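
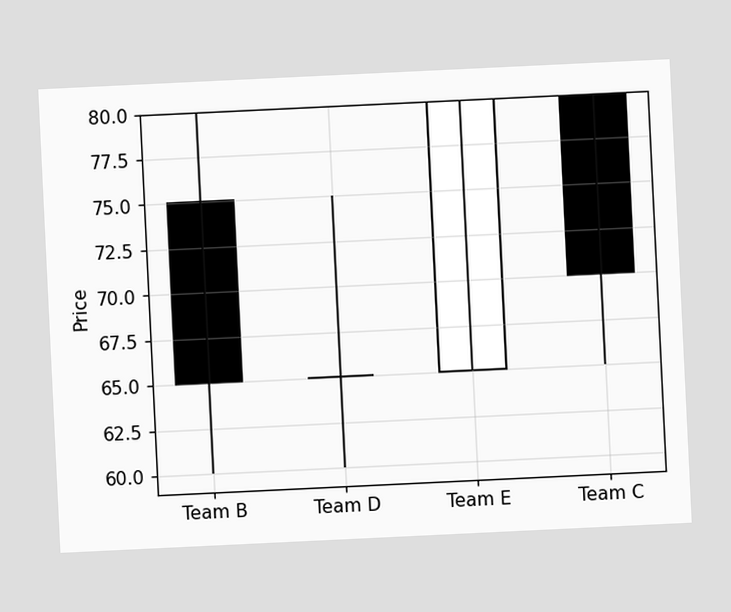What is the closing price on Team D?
65

The chart is tilted about 3° counter-clockwise. The Team D candle closes at 65.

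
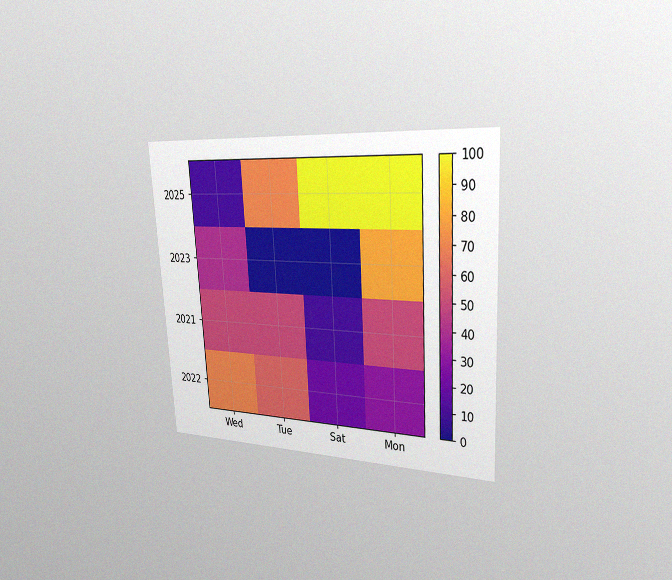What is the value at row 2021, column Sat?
10

The chart is tilted about 3° counter-clockwise and viewed slightly from the right, with some photo noise. Matching cell (2021, Sat) against the colorbar gives 10.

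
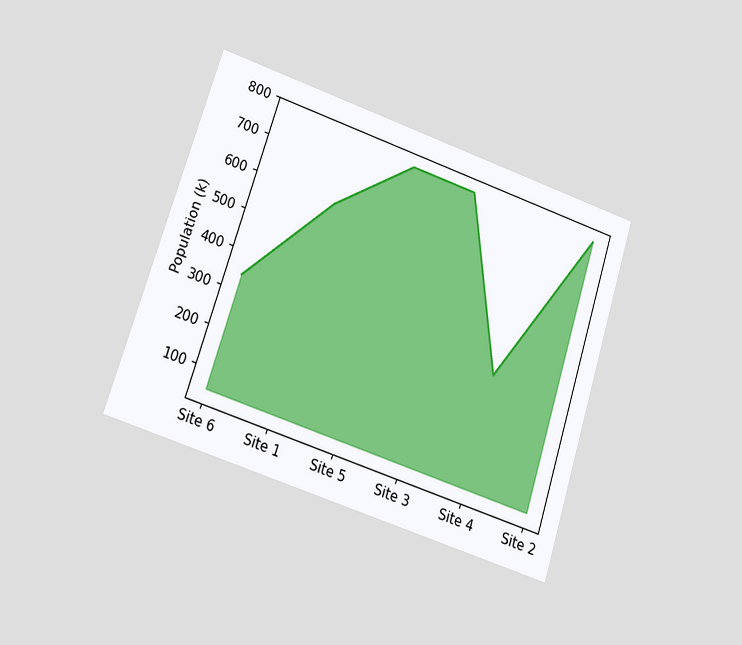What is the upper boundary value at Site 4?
The chart is tilted about 18° clockwise and viewed at a slight angle. At Site 4 the upper boundary is at 340k.

340k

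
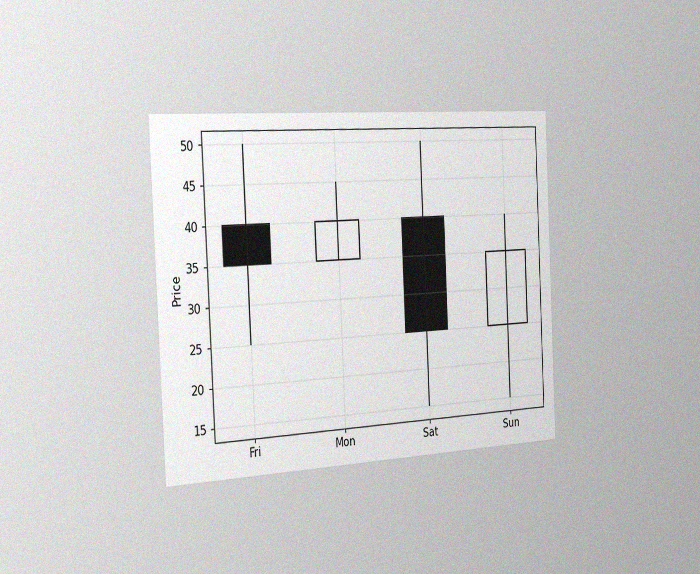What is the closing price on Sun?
The chart is tilted about 3° counter-clockwise and viewed slightly from the left, with some photo noise. The Sun candle closes at 35.

35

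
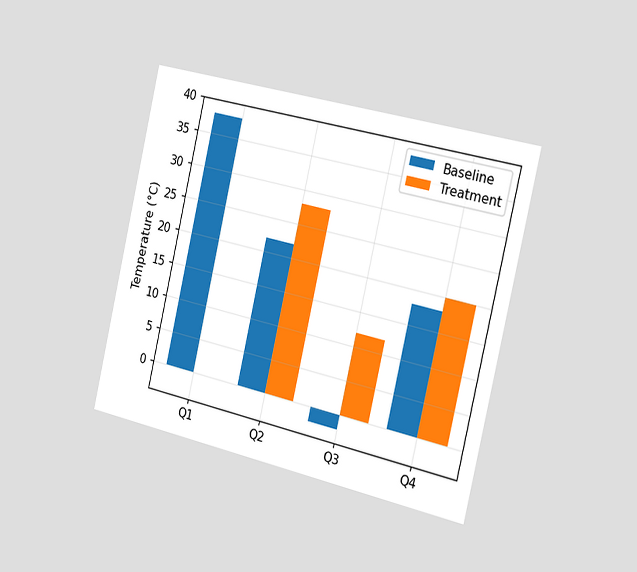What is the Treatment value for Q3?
The chart is tilted about 13° clockwise and viewed slightly from the right. The Treatment bar at Q3 reaches 12°C on the y-axis.

12°C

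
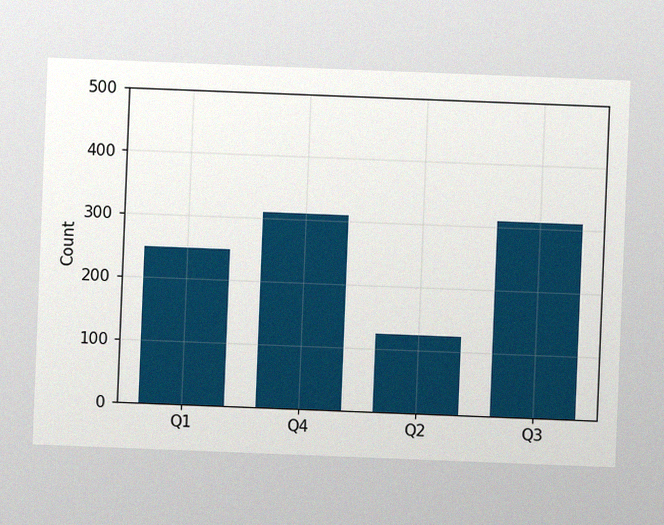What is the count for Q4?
310

The chart is tilted about 2° clockwise, with some photo noise. Reading along the chart's y-axis, the Q4 bar reaches 310.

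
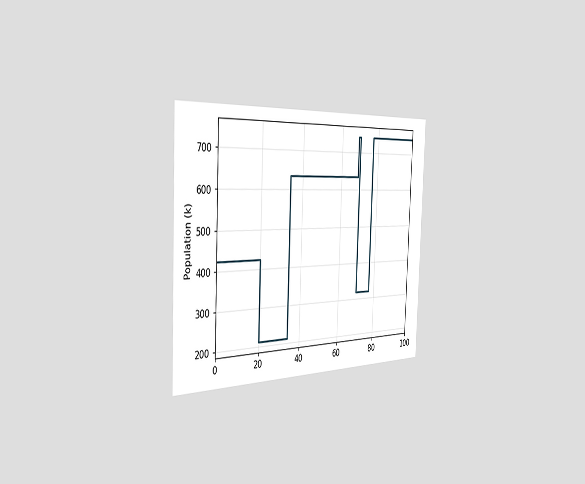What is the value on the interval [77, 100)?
The chart is tilted about 2° clockwise and viewed slightly from the left. On [77, 100) the step sits at 742k.

742k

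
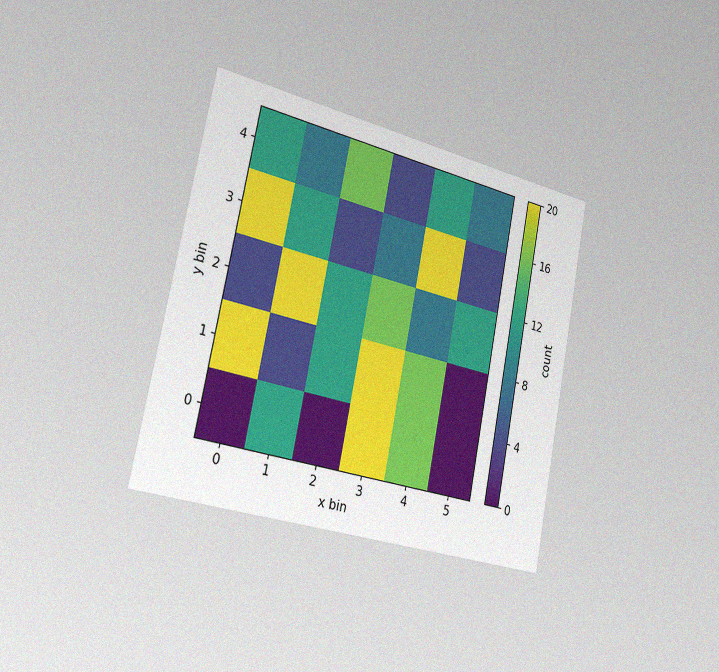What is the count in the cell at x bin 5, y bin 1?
0

The chart is tilted about 11° clockwise and viewed slightly from the left, with some photo noise. Matching the cell (5, 1) against the colorbar gives 0.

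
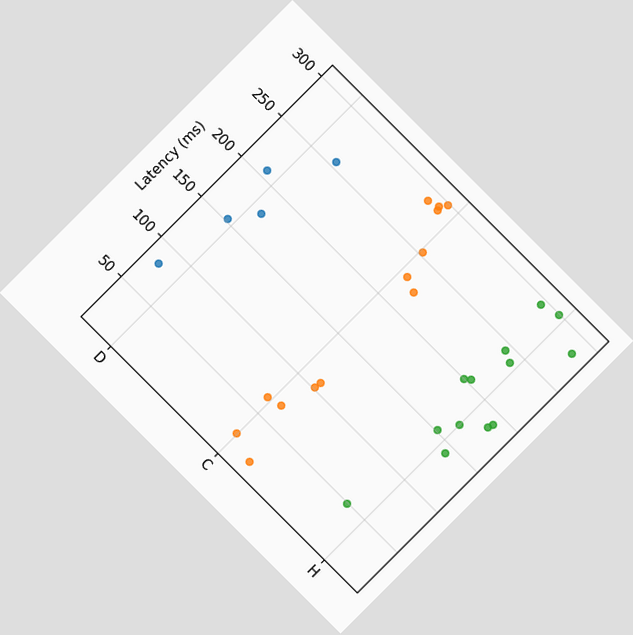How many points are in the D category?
5

The chart is tilted about 45° clockwise. Counting the markers in the D column gives 5.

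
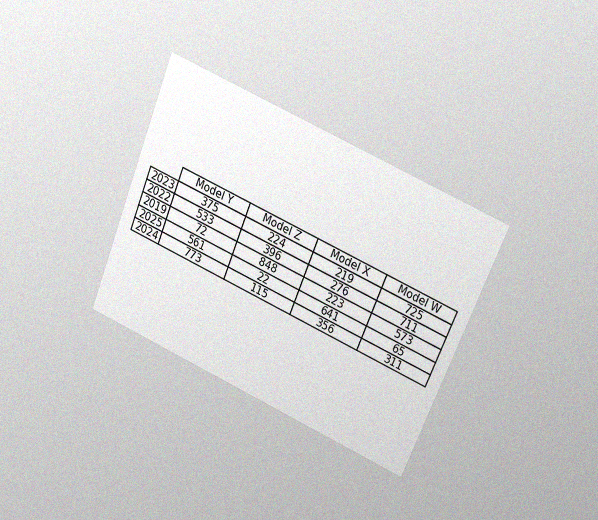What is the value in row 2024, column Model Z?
The chart is tilted about 22° clockwise and viewed at a slight angle, with some photo noise. The (2024, Model Z) cell reads 115.

115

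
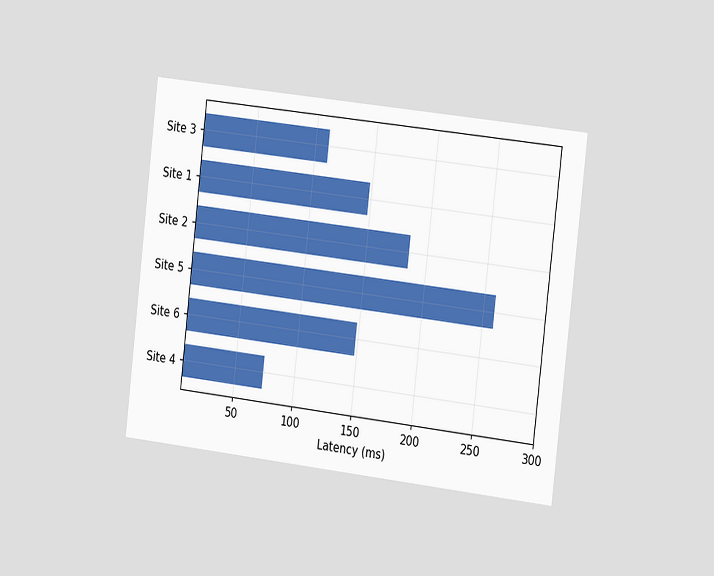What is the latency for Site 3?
The chart is tilted about 7° clockwise and viewed slightly from the right. Reading along the chart's x-axis, the Site 3 bar reaches 111ms.

111ms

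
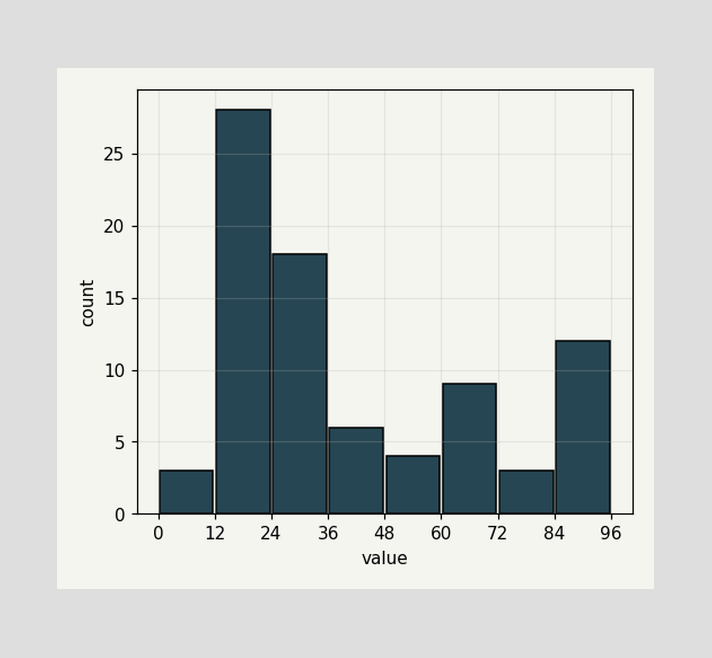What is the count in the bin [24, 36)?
The [24, 36) bin has height 18.

18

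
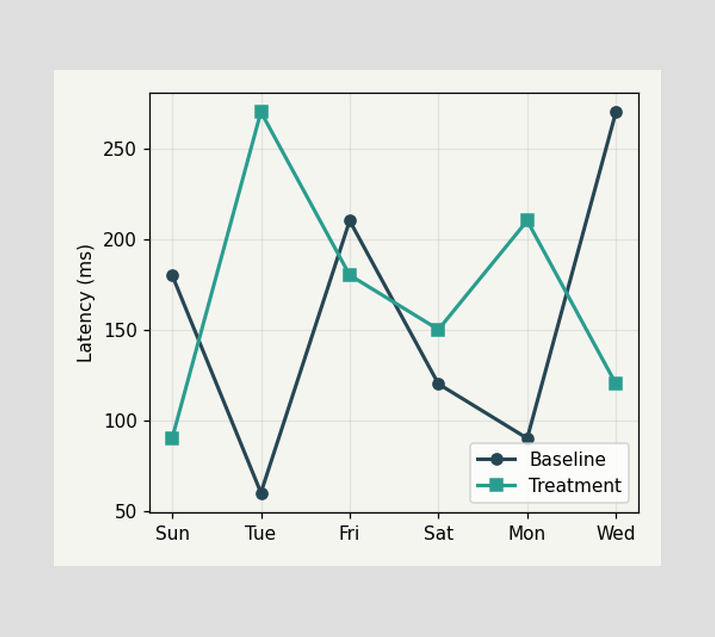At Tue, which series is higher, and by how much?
At Tue, Treatment sits above the other line by 210ms.

Treatment, by 210ms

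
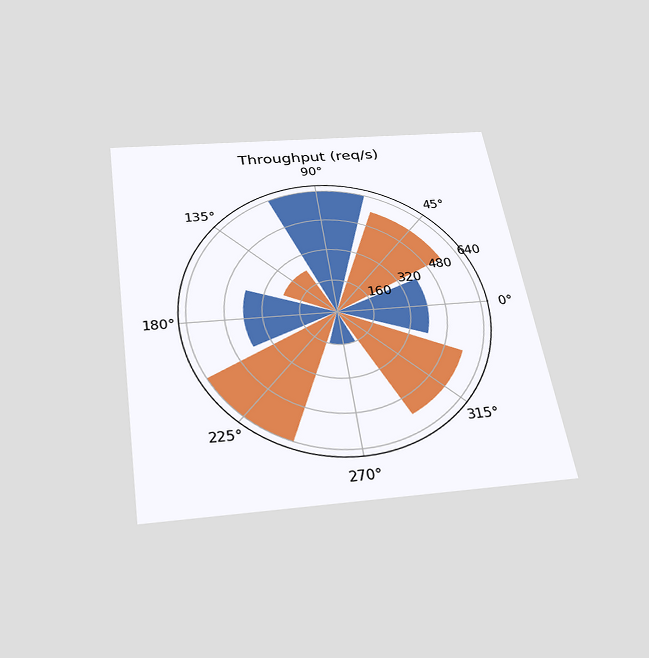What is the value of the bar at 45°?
The chart is tilted about 9° counter-clockwise and viewed slightly from below. The bar at 45° reaches 560req/s on the radial axis.

560req/s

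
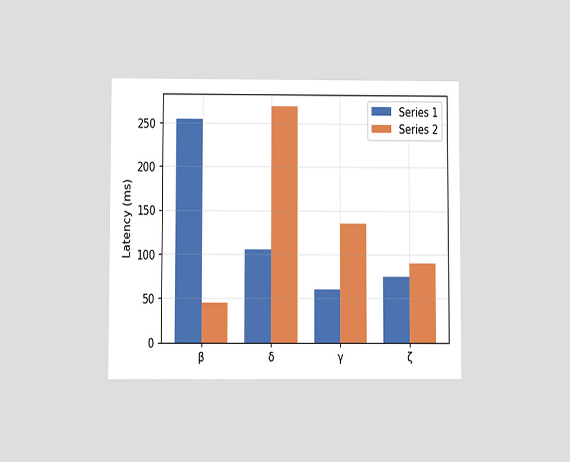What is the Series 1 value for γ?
60ms

The chart is viewed at a slight angle. The Series 1 bar at γ reaches 60ms on the y-axis.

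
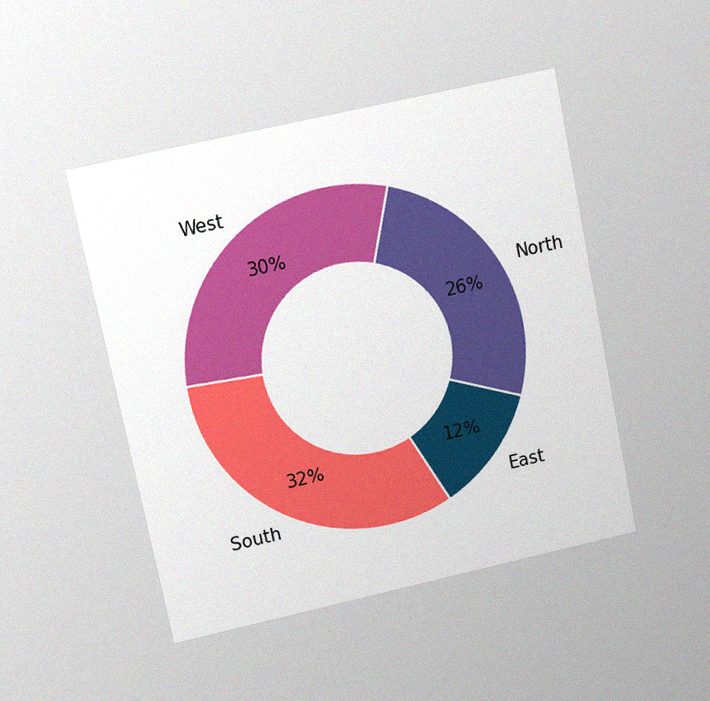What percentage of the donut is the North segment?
The chart is tilted about 12° counter-clockwise and viewed at a slight angle, with some photo noise. The North segment takes up 26% of the ring.

26%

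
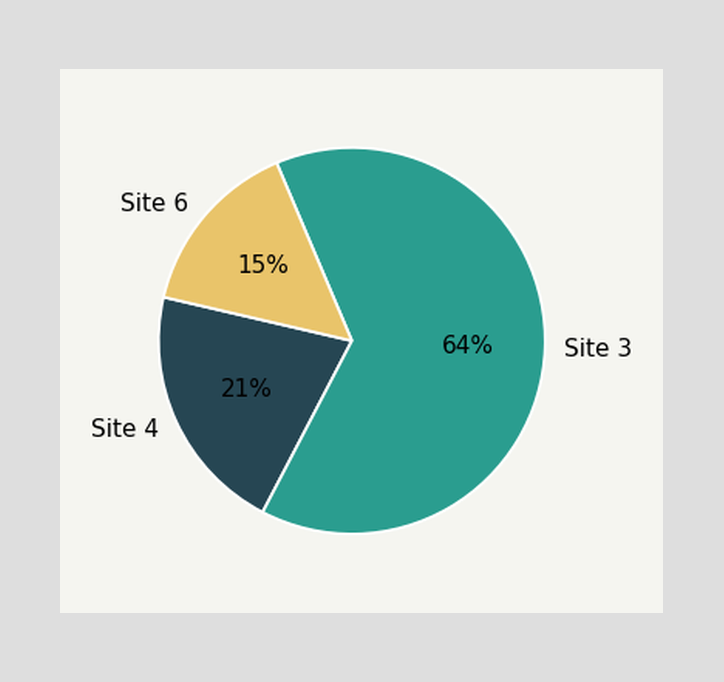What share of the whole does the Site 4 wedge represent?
21%

The Site 4 slice takes up 21% of the pie.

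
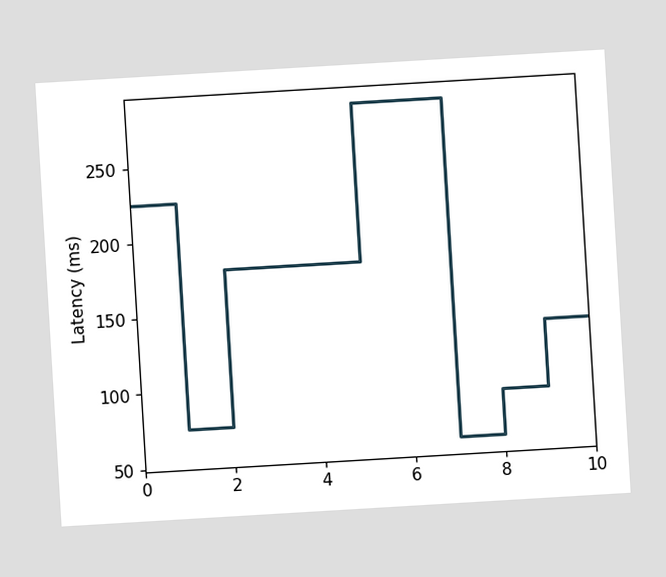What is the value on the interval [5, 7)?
285ms

The chart is tilted about 3° counter-clockwise. On [5, 7) the step sits at 285ms.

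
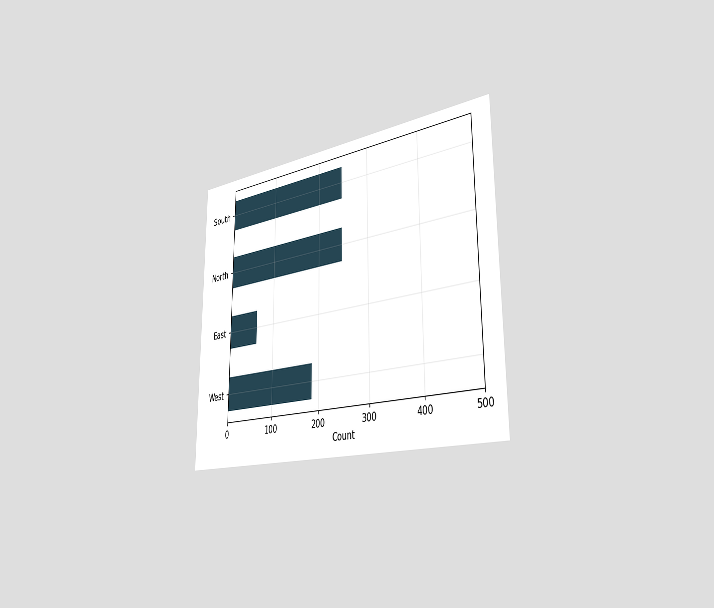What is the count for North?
248

The chart is viewed slightly from the right. Reading along the chart's x-axis, the North bar reaches 248.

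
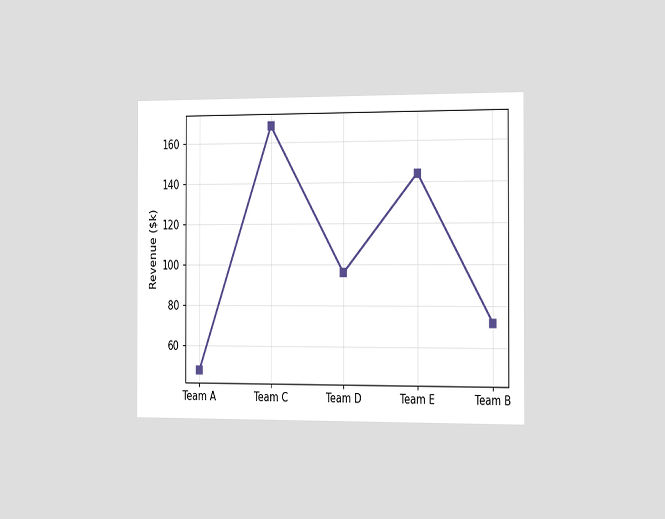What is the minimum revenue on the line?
$48k

The chart is viewed slightly from the right. The lowest point is at Team A, and reading across to the y-axis gives $48k.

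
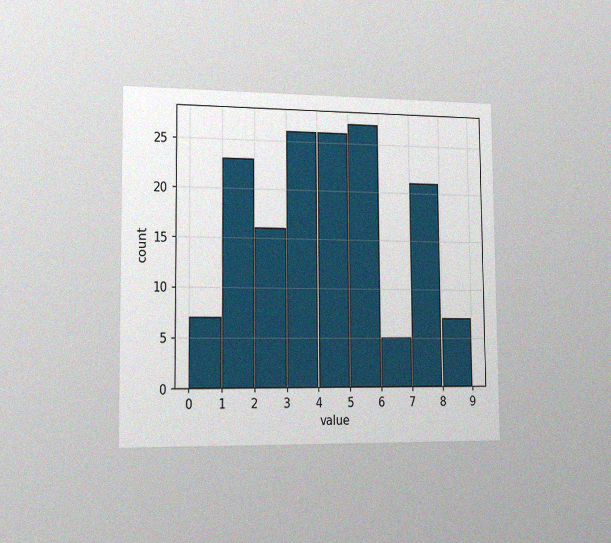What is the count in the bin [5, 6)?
The chart is viewed slightly from the left, with some photo noise. The [5, 6) bin has height 27.

27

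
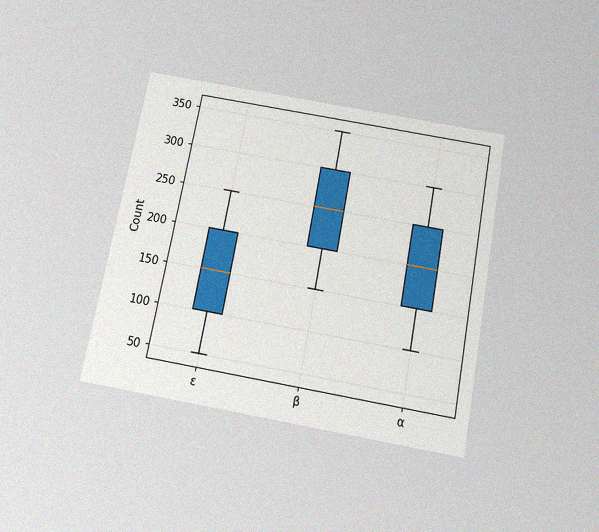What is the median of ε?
The chart is tilted about 11° clockwise and viewed slightly from below, with some photo noise. The median line in the ε box sits at 150.

150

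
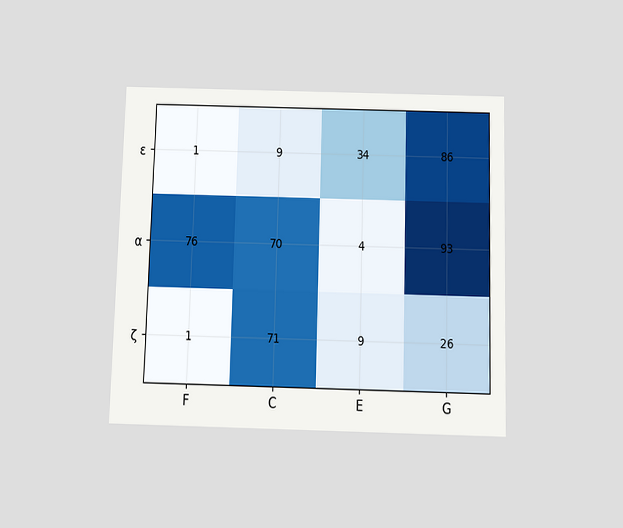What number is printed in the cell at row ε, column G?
The chart is viewed slightly from below. The (ε, G) cell reads 86.

86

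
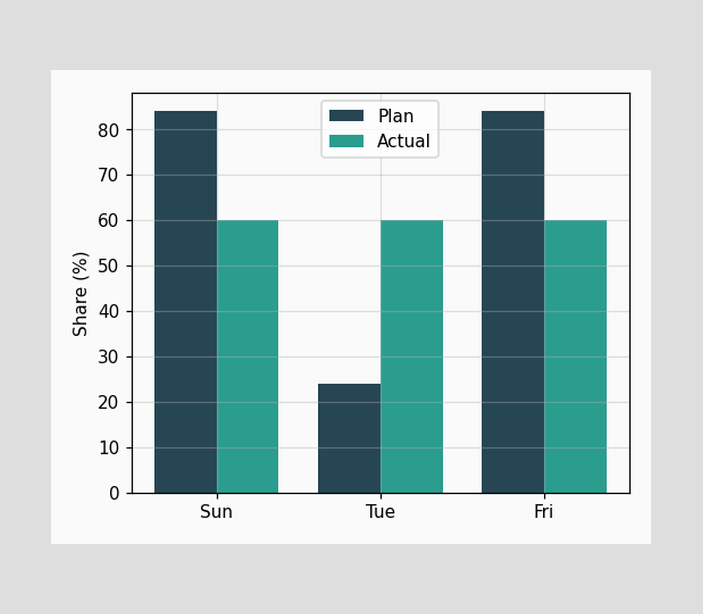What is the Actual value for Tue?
The Actual bar at Tue reaches 60% on the y-axis.

60%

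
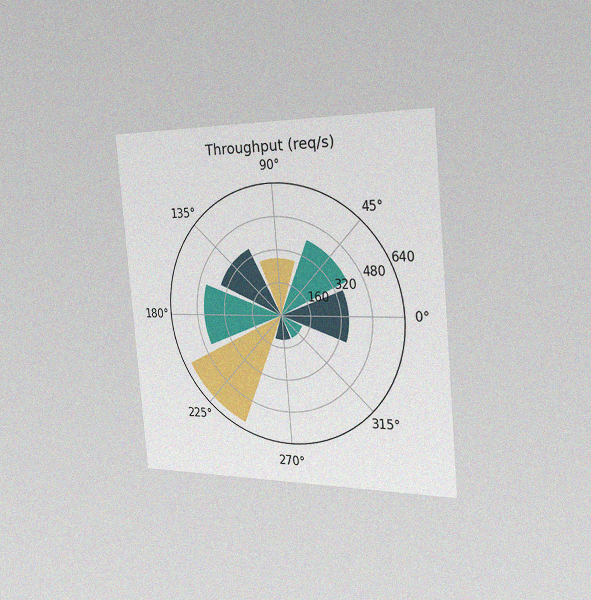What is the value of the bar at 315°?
120req/s

The chart is tilted about 5° counter-clockwise and viewed slightly from the right, with some photo noise. The bar at 315° reaches 120req/s on the radial axis.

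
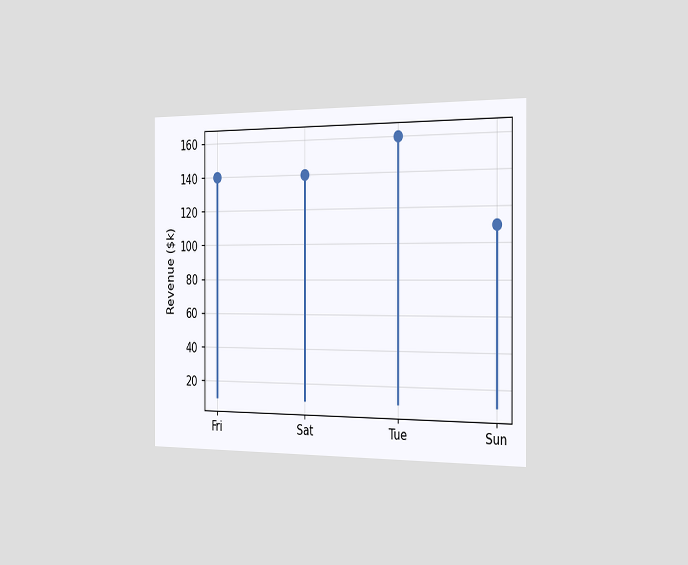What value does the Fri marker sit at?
$140k

The chart is viewed slightly from the right. The Fri marker sits at $140k.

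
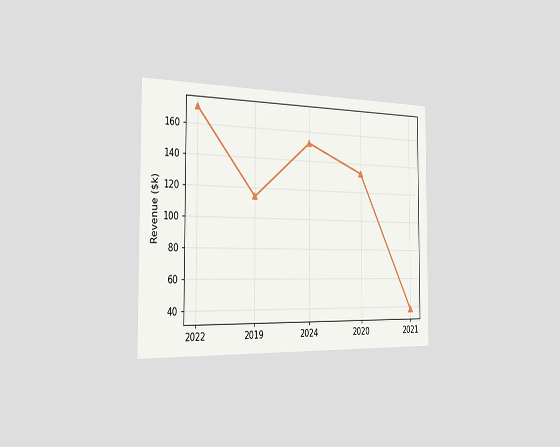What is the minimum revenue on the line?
$38k

The chart is viewed slightly from the left. The lowest point is at 2021, and reading across to the y-axis gives $38k.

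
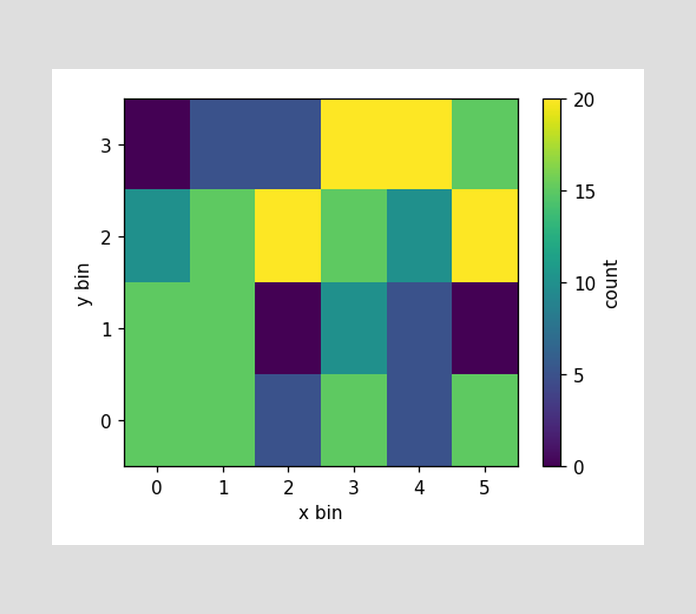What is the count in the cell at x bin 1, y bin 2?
Matching the cell (1, 2) against the colorbar gives 15.

15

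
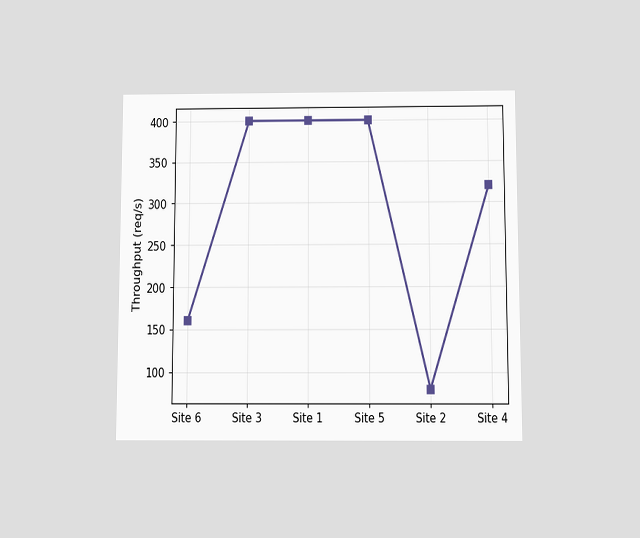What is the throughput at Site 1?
The chart is viewed slightly from below. At Site 1, the line is at 400req/s.

400req/s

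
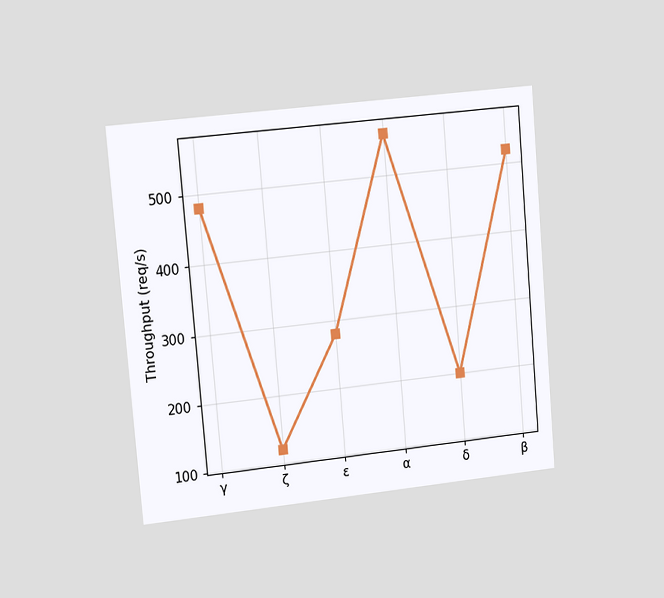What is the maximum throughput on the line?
560req/s

The chart is tilted about 5° counter-clockwise and viewed slightly from the left. The highest point is at α, and reading across to the y-axis gives 560req/s.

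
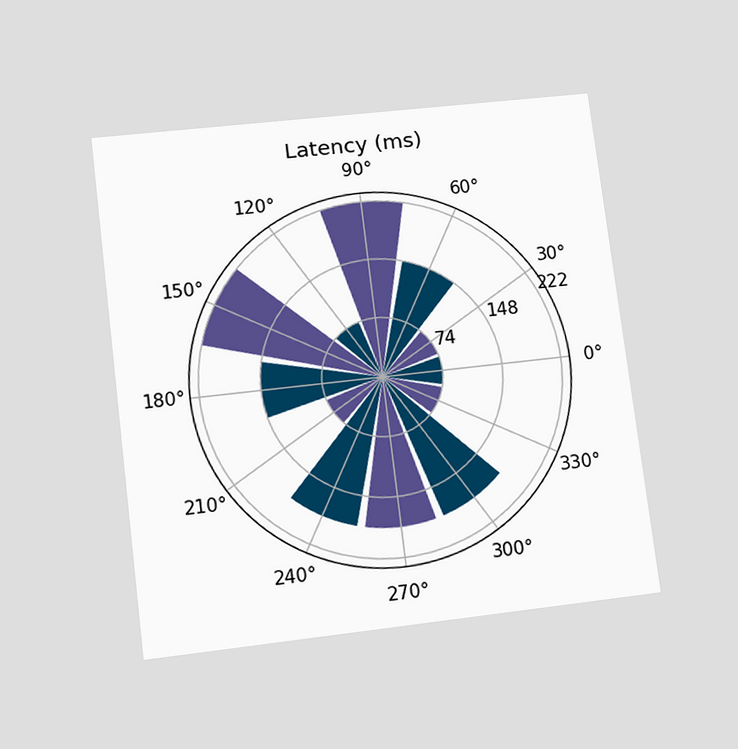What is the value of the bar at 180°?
148ms

The chart is tilted about 7° counter-clockwise and viewed at a slight angle. The bar at 180° reaches 148ms on the radial axis.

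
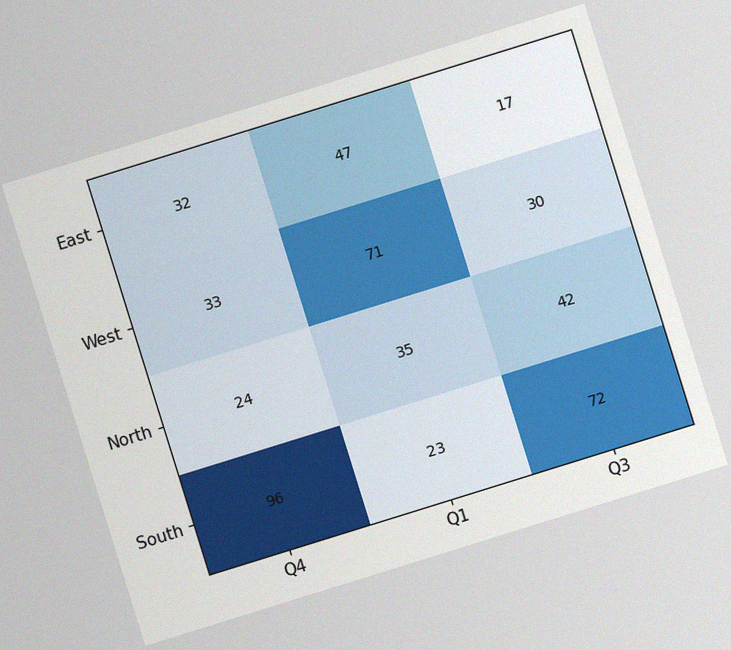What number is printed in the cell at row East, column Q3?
The chart is tilted about 17° counter-clockwise, with some photo noise. The (East, Q3) cell reads 17.

17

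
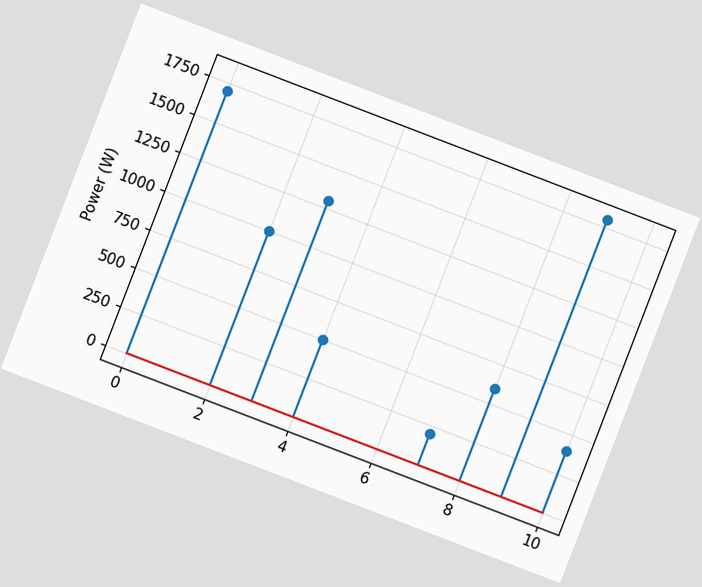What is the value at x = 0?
1700W

The chart is tilted about 21° clockwise. The stem at x=0 reaches 1700W.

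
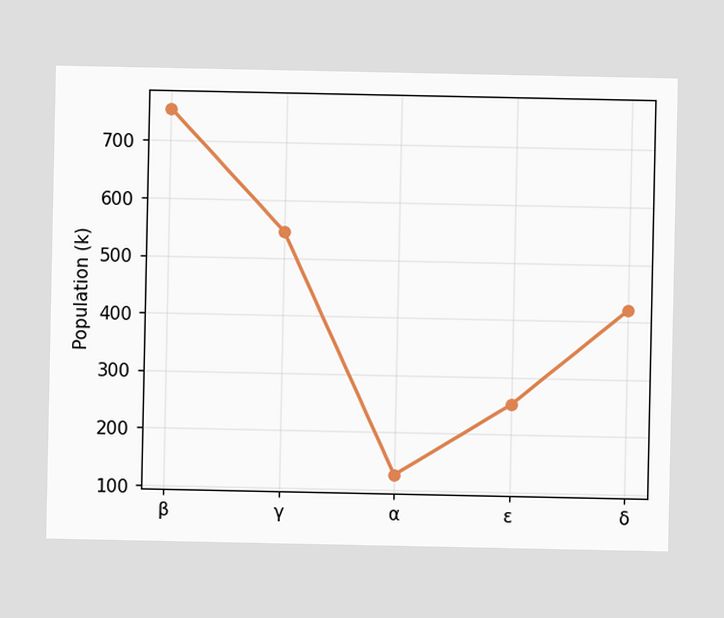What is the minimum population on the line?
The lowest point is at α, and reading across to the y-axis gives 126k.

126k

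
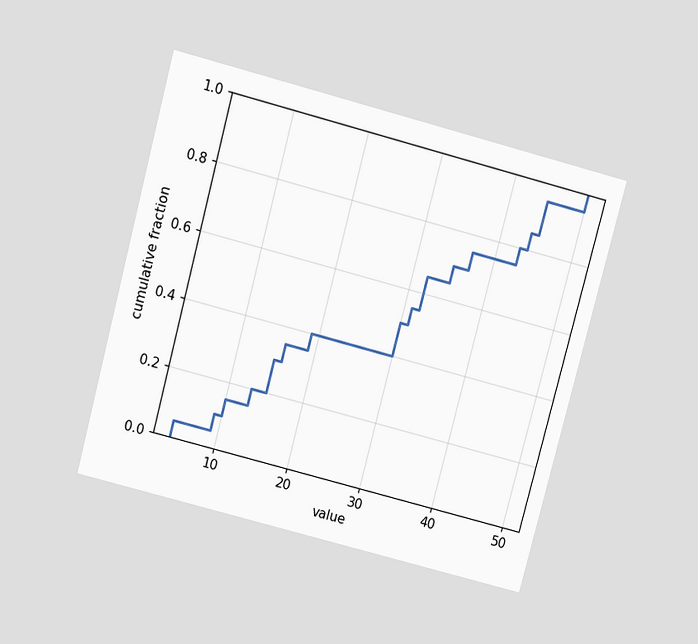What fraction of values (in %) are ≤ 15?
30%

The chart is tilted about 15° clockwise and viewed slightly from above. At x=15 the ECDF step is at 30%.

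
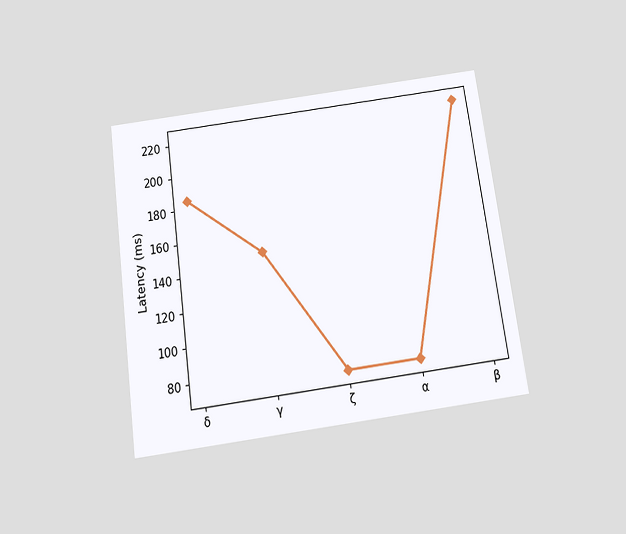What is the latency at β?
The chart is tilted about 8° counter-clockwise and viewed slightly from below. At β, the line is at 222ms.

222ms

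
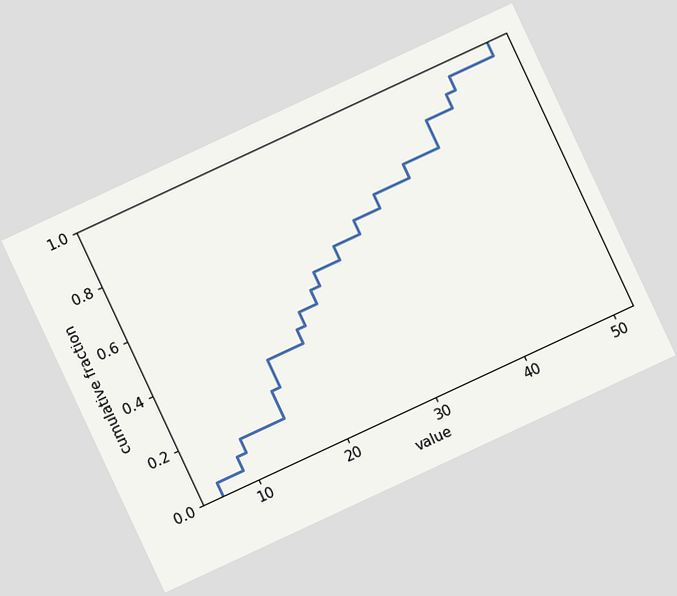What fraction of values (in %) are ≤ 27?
60%

The chart is tilted about 25° counter-clockwise. At x=27 the ECDF step is at 60%.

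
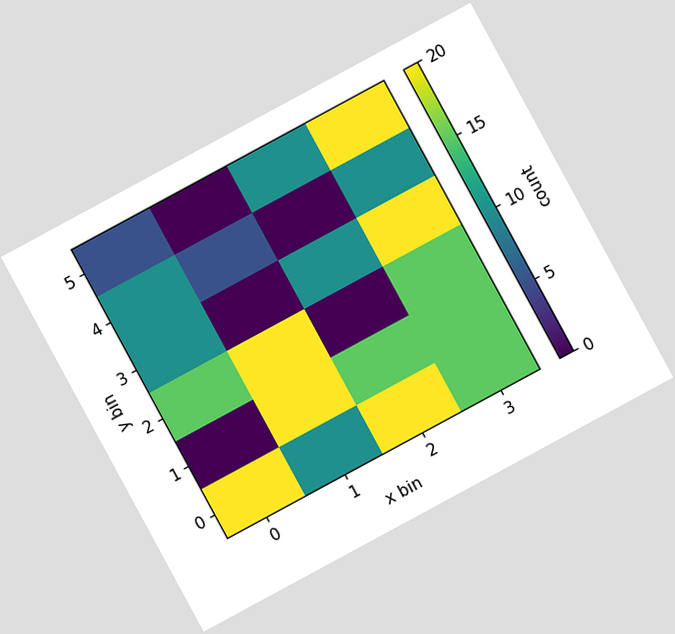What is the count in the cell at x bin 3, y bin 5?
The chart is tilted about 28° counter-clockwise. Matching the cell (3, 5) against the colorbar gives 20.

20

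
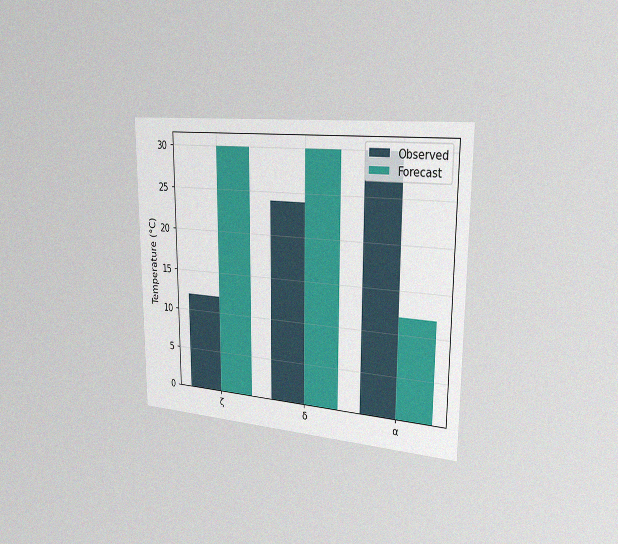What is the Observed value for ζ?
The chart is viewed slightly from the right, with some photo noise. The Observed bar at ζ reaches 12°C on the y-axis.

12°C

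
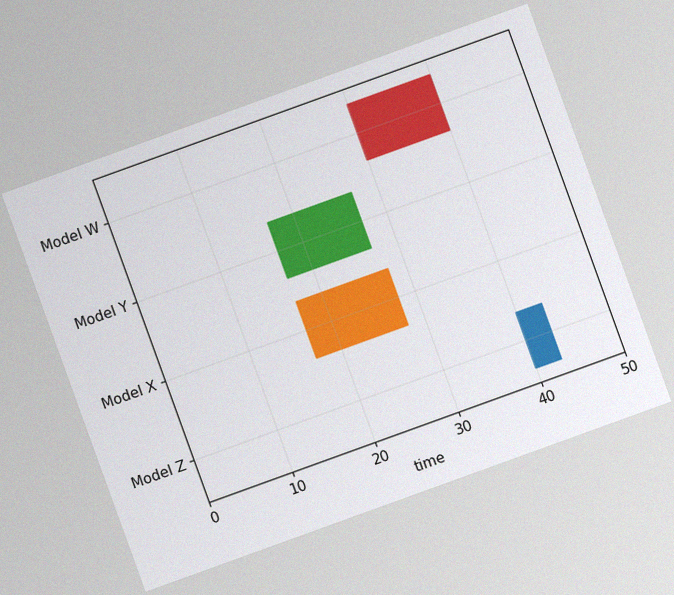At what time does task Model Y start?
17

The chart is tilted about 20° counter-clockwise, with some photo noise. The Model Y bar begins at t=17.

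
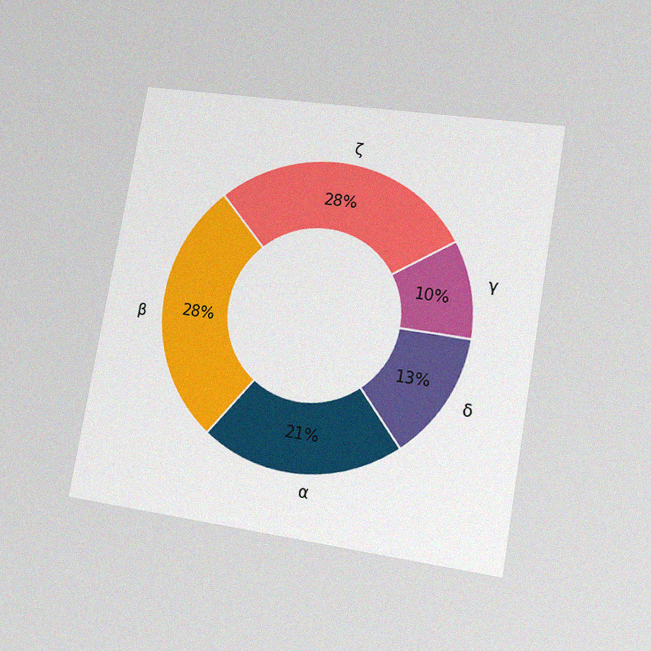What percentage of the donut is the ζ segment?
28%

The chart is tilted about 10° clockwise and viewed at a slight angle, with some photo noise. The ζ segment takes up 28% of the ring.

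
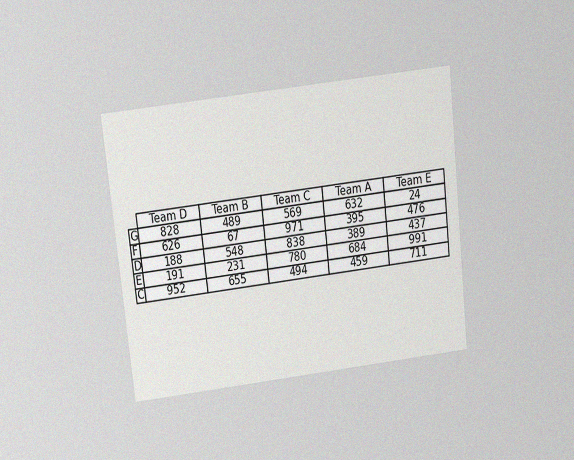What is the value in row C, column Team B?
The chart is tilted about 6° counter-clockwise and viewed slightly from above, with some photo noise. The (C, Team B) cell reads 655.

655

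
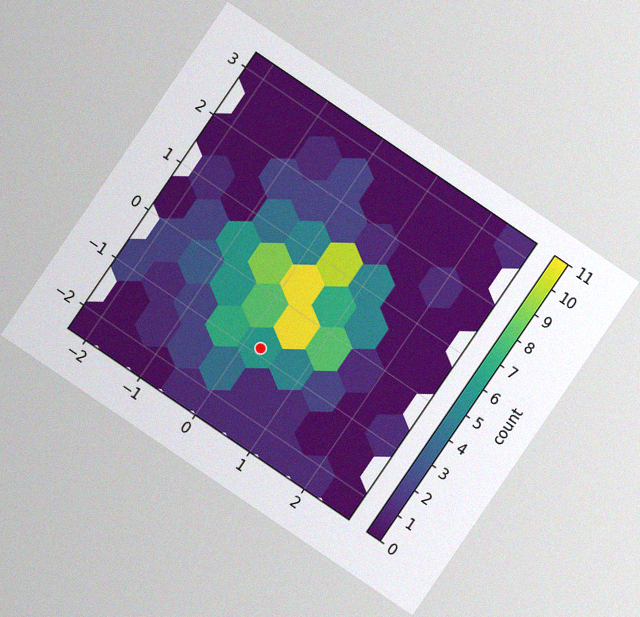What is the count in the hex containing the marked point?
The chart is tilted about 34° clockwise, with some photo noise. The marked hex reads 6 on the colorbar.

6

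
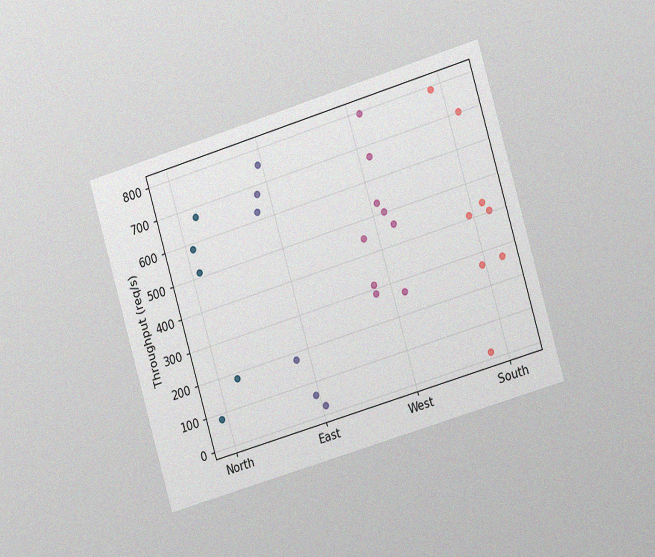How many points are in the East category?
6

The chart is tilted about 17° counter-clockwise and viewed slightly from the right, with some photo noise. Counting the markers in the East column gives 6.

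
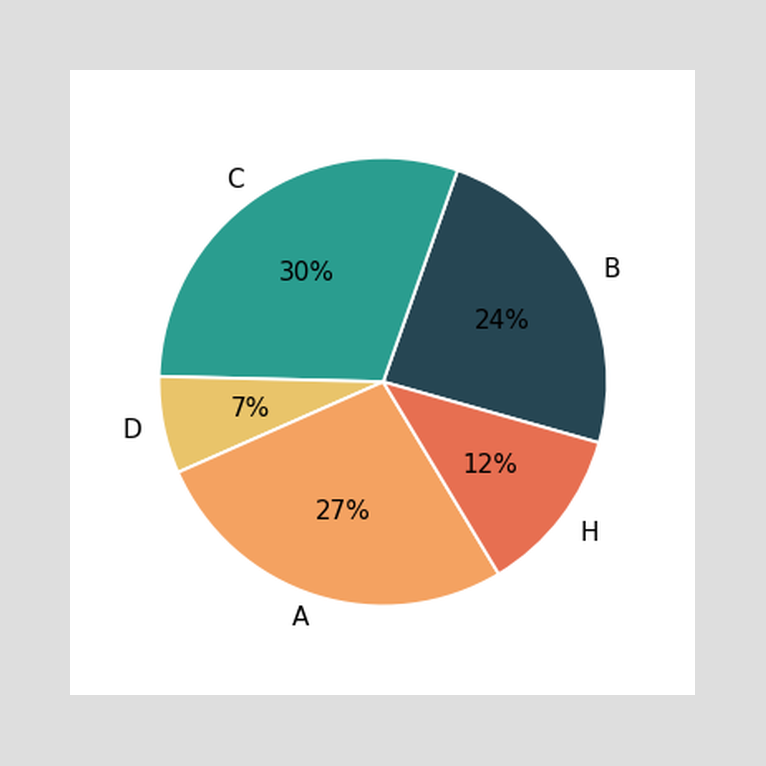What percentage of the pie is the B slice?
24%

The B slice takes up 24% of the pie.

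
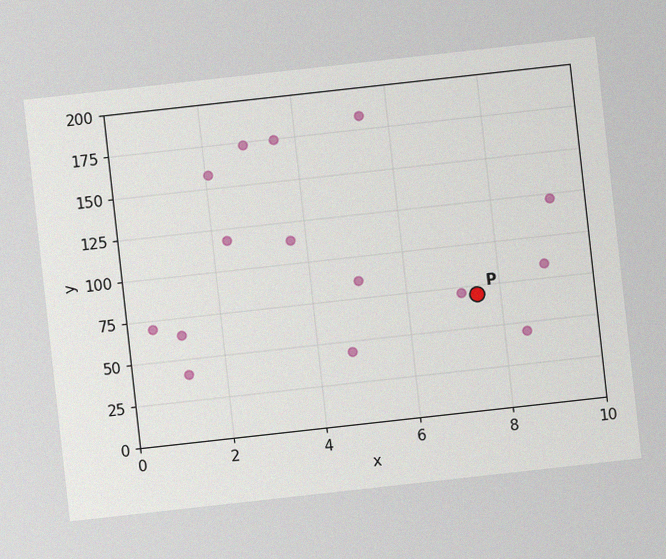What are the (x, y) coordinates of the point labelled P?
(7.5, 70)

The chart is tilted about 6° counter-clockwise, with some photo noise. Following the gridlines from P to each axis, P sits at (7.5, 70).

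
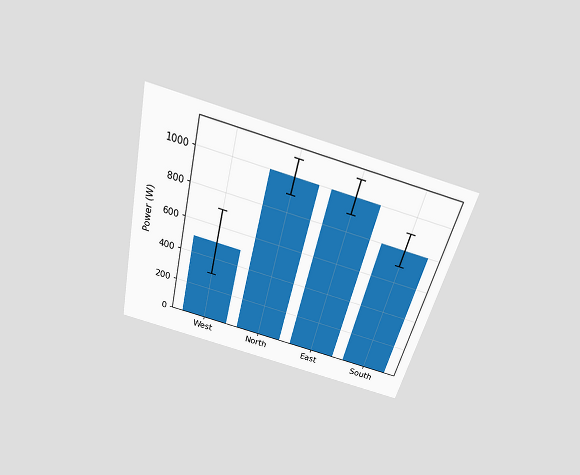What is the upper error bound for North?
1100W

The chart is tilted about 14° clockwise and viewed slightly from above. The North bar's upper whisker reaches 1100W.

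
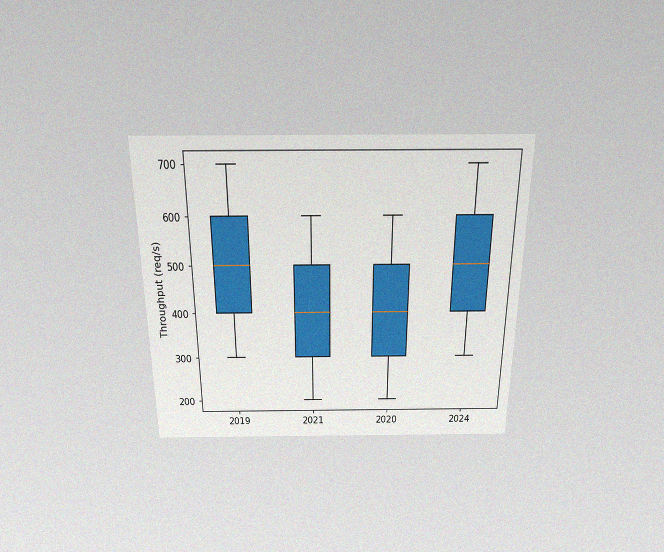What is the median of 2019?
The chart is viewed slightly from above, with some photo noise. The median line in the 2019 box sits at 500req/s.

500req/s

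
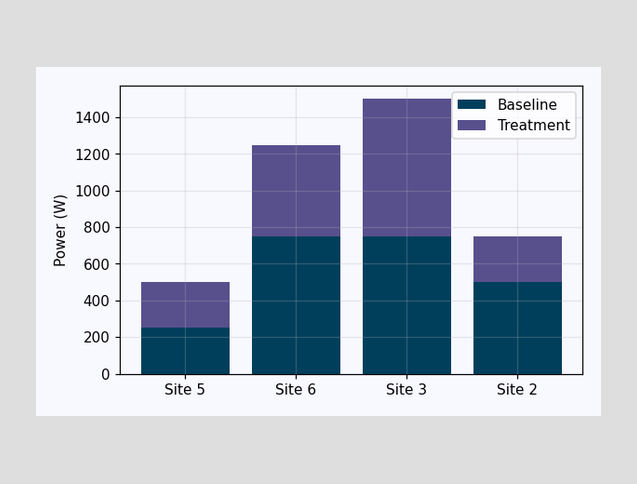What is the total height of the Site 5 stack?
The Site 5 stack's top reaches 500W on the y-axis.

500W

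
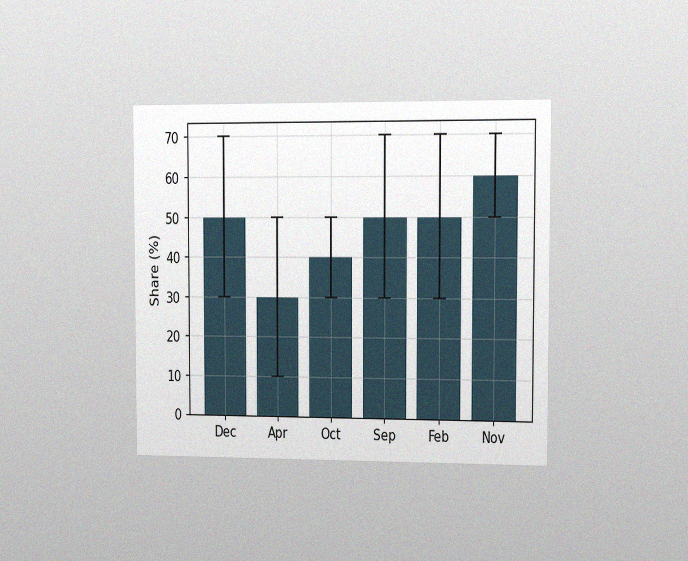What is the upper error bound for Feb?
The chart is viewed slightly from the right, with some photo noise. The Feb bar's upper whisker reaches 70%.

70%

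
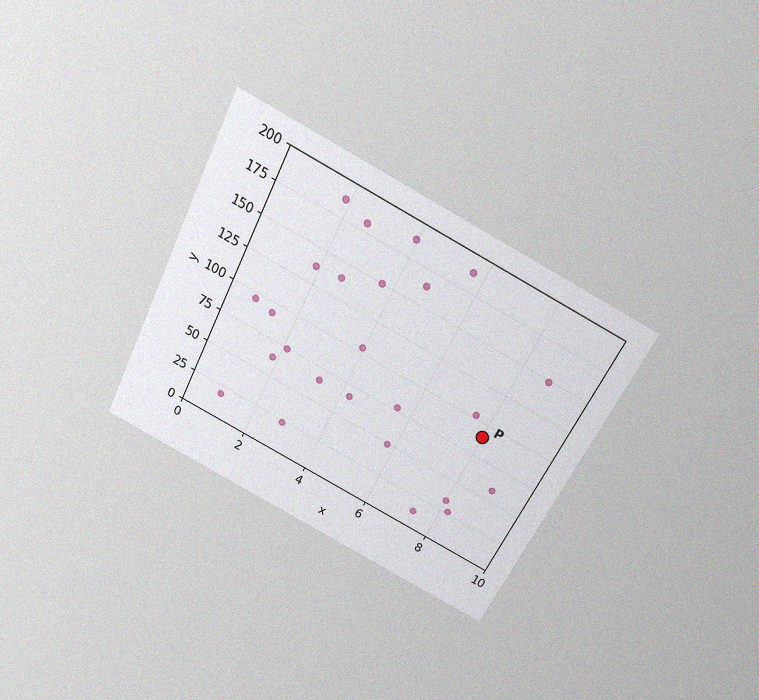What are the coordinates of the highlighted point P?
(8, 90)

The chart is tilted about 27° clockwise and viewed slightly from above, with some photo noise. Following the gridlines from P to each axis, P sits at (8, 90).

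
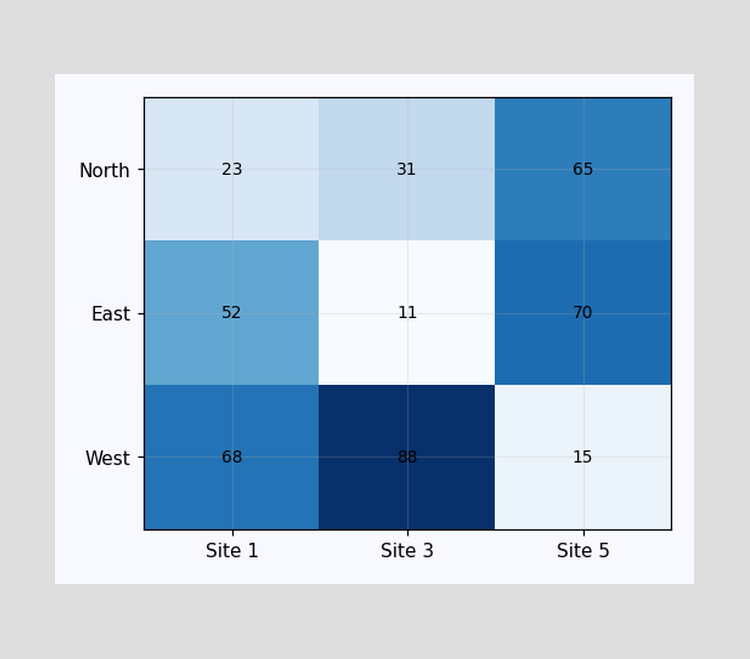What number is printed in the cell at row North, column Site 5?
The (North, Site 5) cell reads 65.

65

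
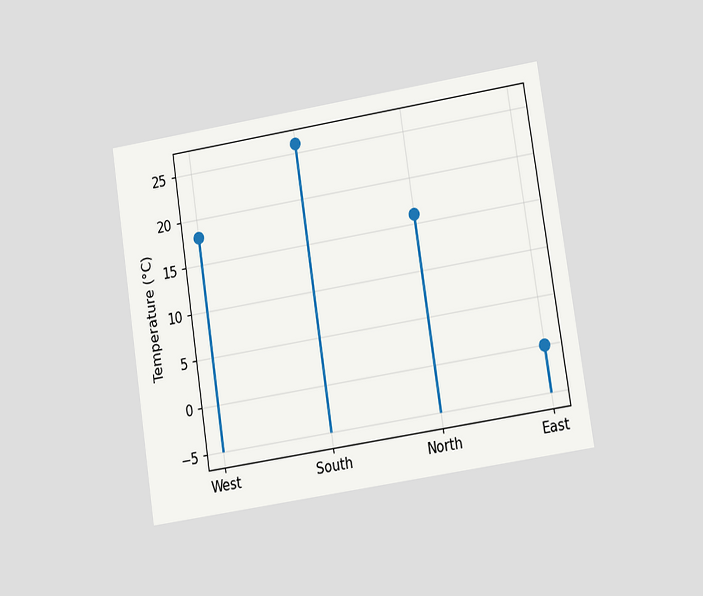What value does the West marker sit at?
18°C

The chart is tilted about 9° counter-clockwise and viewed at a slight angle. The West marker sits at 18°C.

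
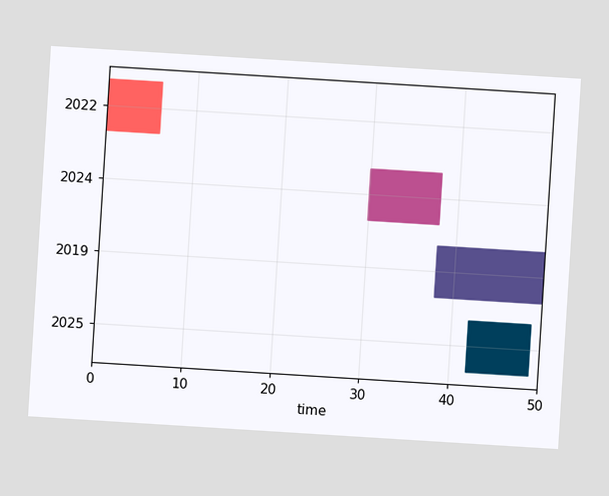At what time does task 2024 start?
30

The chart is tilted about 4° clockwise. The 2024 bar begins at t=30.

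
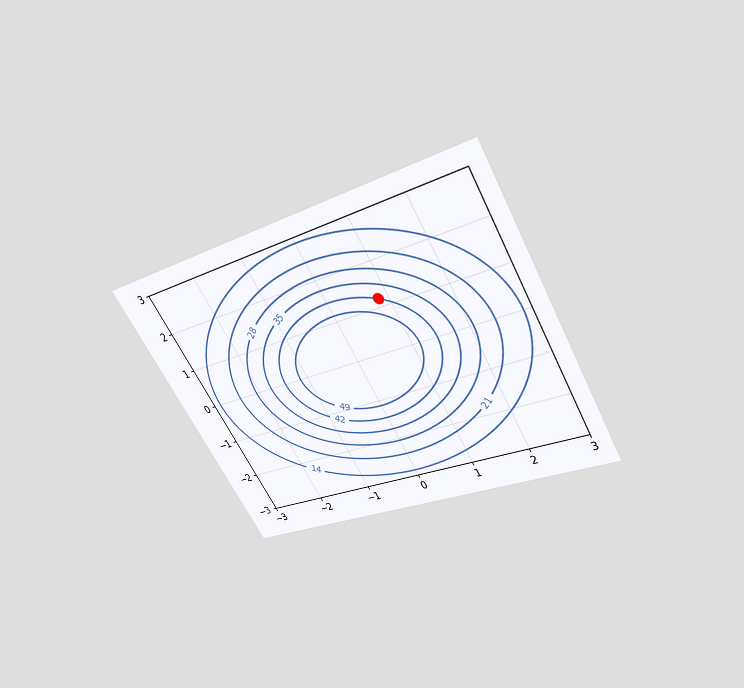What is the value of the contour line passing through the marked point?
42

The chart is tilted about 30° counter-clockwise and viewed slightly from above. The marked point sits on the contour labelled 42.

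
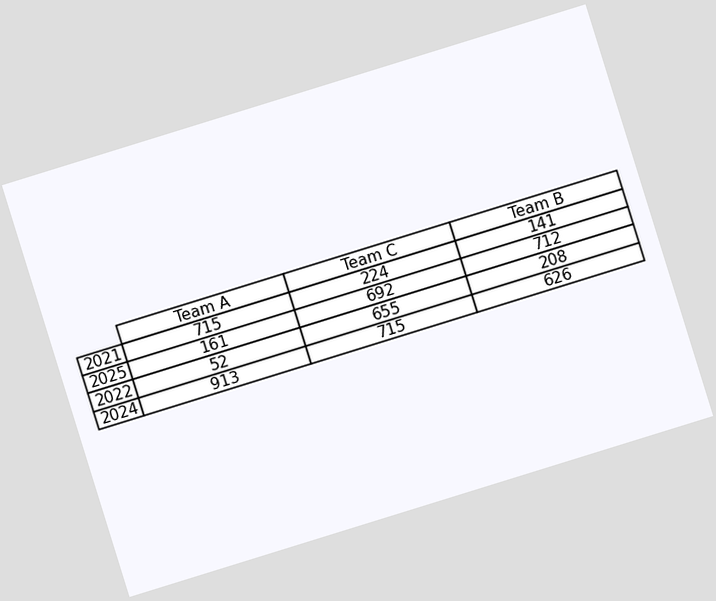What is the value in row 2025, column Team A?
The chart is tilted about 17° counter-clockwise. The (2025, Team A) cell reads 161.

161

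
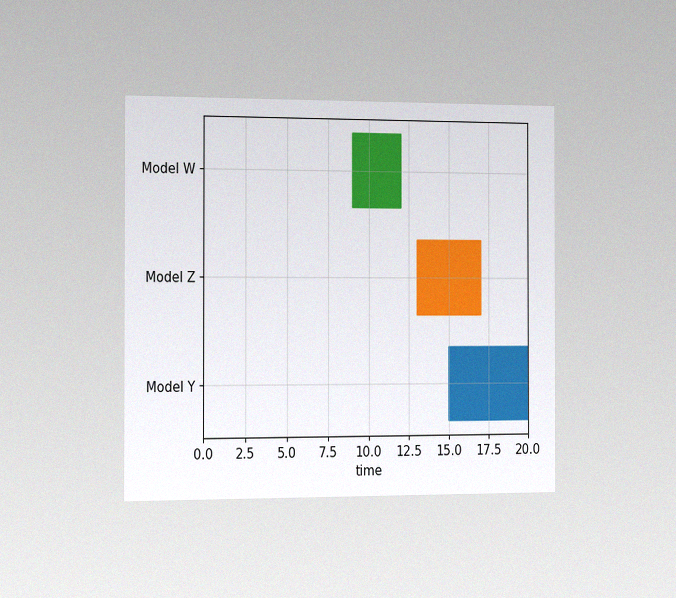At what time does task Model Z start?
13

The chart is viewed slightly from the left, with some photo noise. The Model Z bar begins at t=13.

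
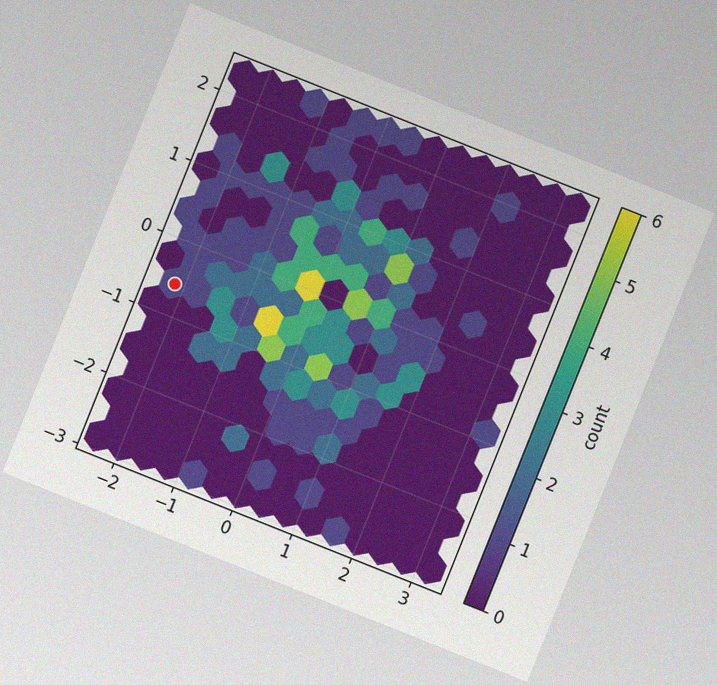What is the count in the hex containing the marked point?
1

The chart is tilted about 22° clockwise, with some photo noise. The marked hex reads 1 on the colorbar.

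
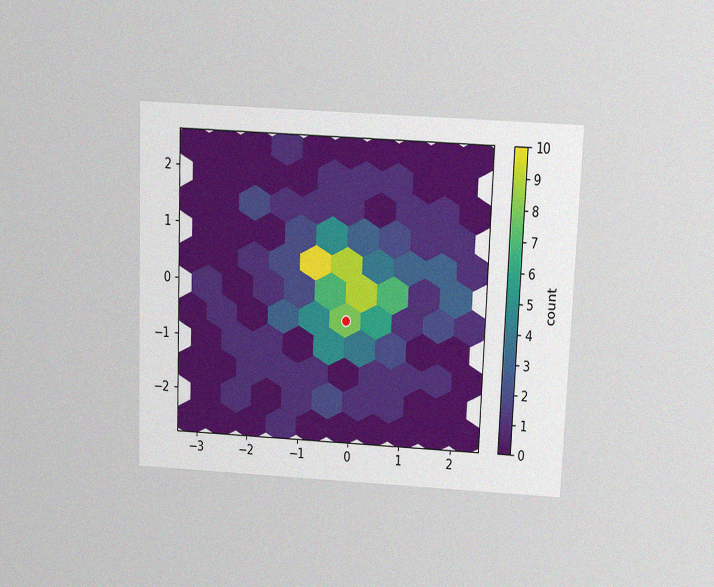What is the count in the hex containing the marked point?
8

The chart is tilted about 2° clockwise and viewed slightly from above, with some photo noise. The marked hex reads 8 on the colorbar.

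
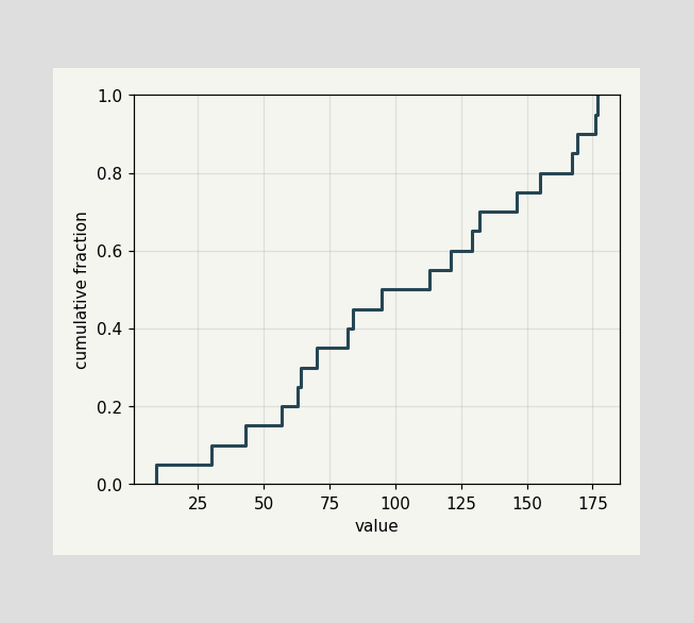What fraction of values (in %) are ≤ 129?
At x=129 the ECDF step is at 65%.

65%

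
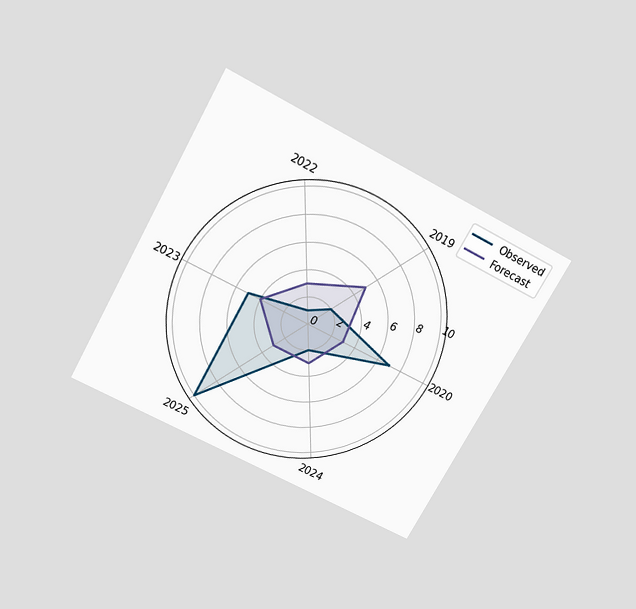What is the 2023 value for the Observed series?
The chart is tilted about 29° clockwise and viewed slightly from above. On the 2023 axis, Observed reaches 5.

5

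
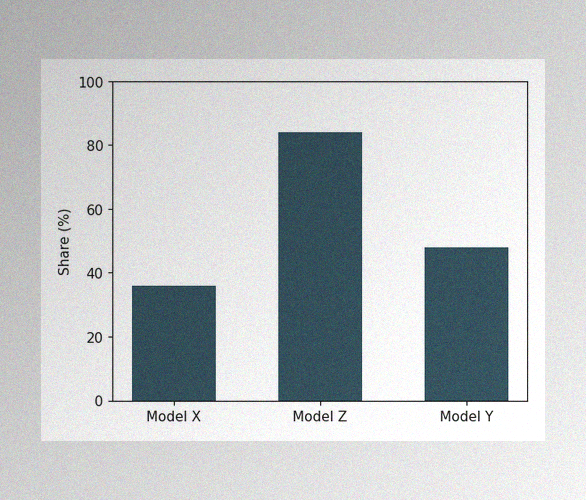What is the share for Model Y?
48%

The image has some photo noise and uneven lighting. Reading along the chart's y-axis, the Model Y bar reaches 48%.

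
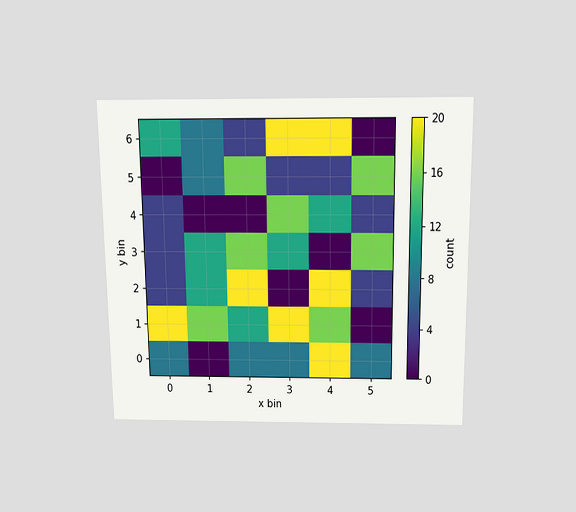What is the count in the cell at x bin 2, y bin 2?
The chart is viewed slightly from above. Matching the cell (2, 2) against the colorbar gives 20.

20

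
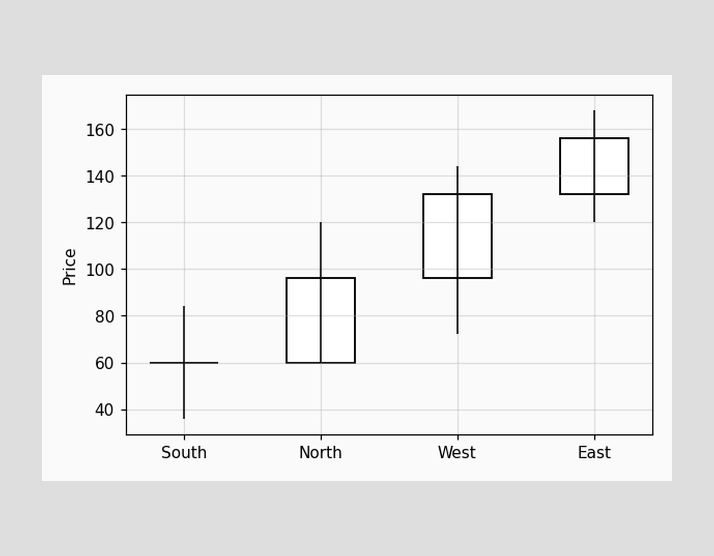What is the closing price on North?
96

The North candle closes at 96.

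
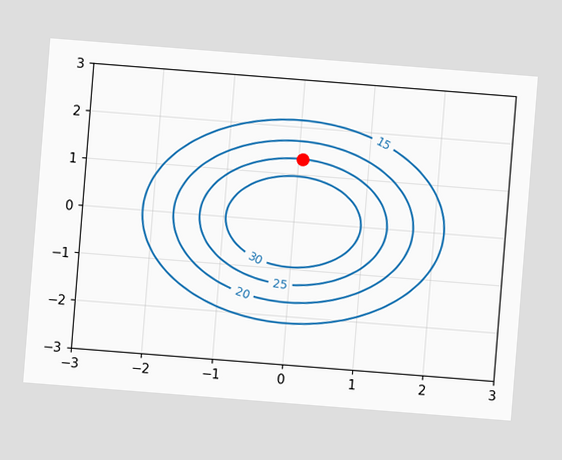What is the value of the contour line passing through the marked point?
25

The chart is tilted about 5° clockwise. The marked point sits on the contour labelled 25.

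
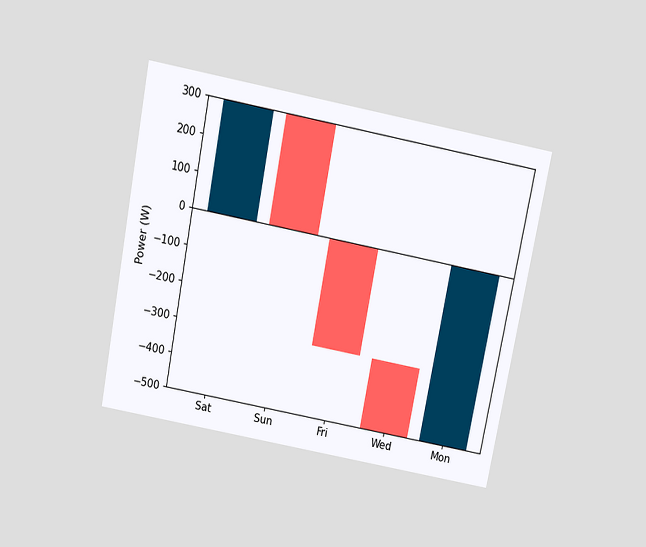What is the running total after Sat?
The chart is tilted about 11° clockwise and viewed slightly from above. After Sat the running total reaches 300W.

300W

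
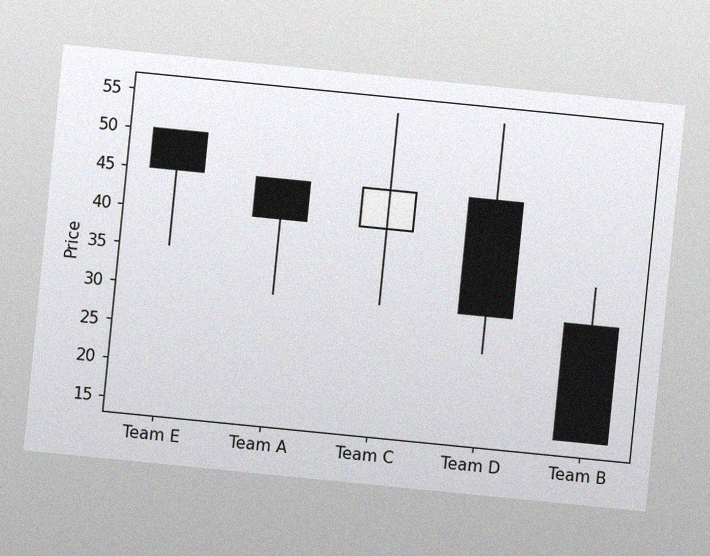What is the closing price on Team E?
45

The chart is tilted about 6° clockwise, with some photo noise. The Team E candle closes at 45.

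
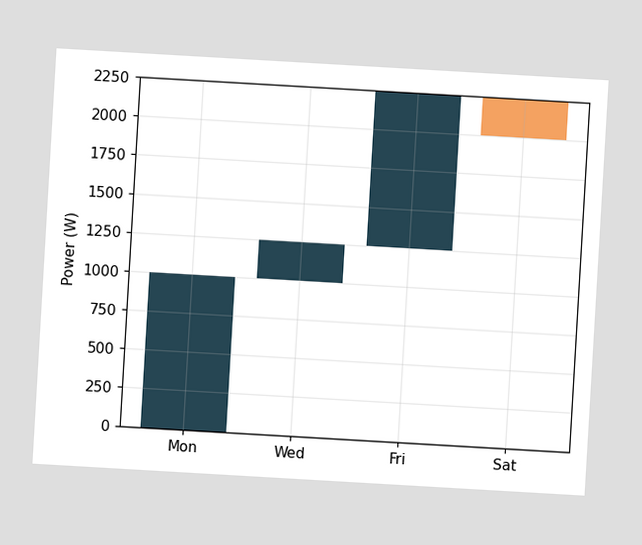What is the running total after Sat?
2000W

The chart is tilted about 3° clockwise. After Sat the running total reaches 2000W.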